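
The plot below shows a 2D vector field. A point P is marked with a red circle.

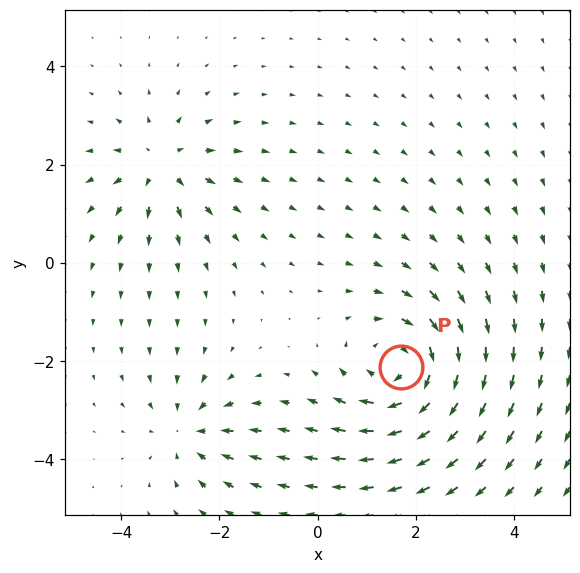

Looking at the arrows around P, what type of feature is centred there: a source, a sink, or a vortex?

vortex

At P (1.7, -2.1) the arrows circulate clockwise. Divergence ≈0, curl about -5 — near-zero divergence with nonzero curl is a vortex.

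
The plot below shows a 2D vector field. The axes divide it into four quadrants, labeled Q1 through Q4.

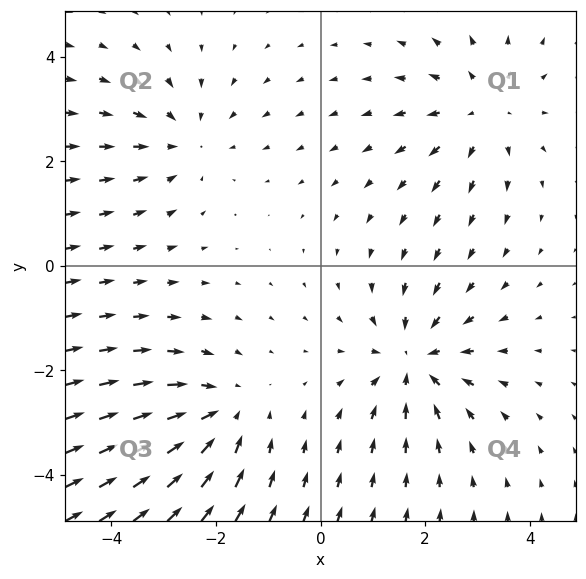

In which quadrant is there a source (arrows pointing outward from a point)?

Q1

The source sits at approximately (3.1, 3.0), which lies in quadrant Q1. The divergence there is about +3, positive as expected for a source.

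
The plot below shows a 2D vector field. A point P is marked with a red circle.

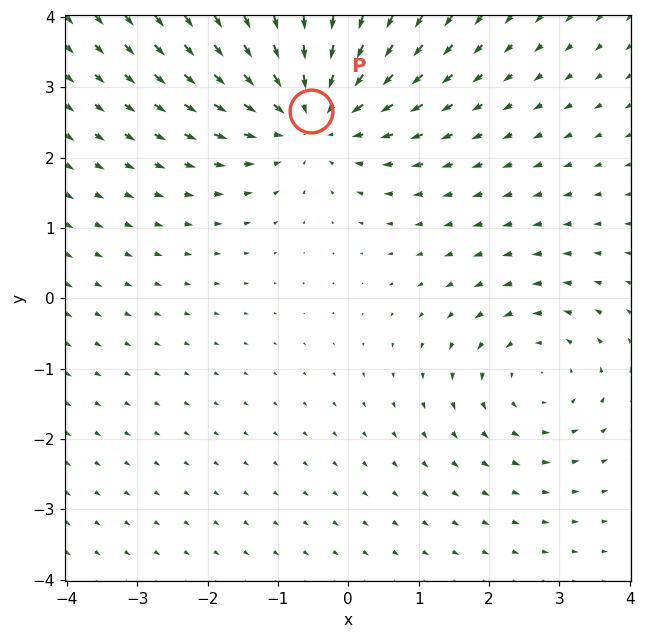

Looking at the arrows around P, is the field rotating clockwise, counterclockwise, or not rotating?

Near P at (-0.5, 2.7) the arrows show no circulation. The curl there is ≈0.

not rotating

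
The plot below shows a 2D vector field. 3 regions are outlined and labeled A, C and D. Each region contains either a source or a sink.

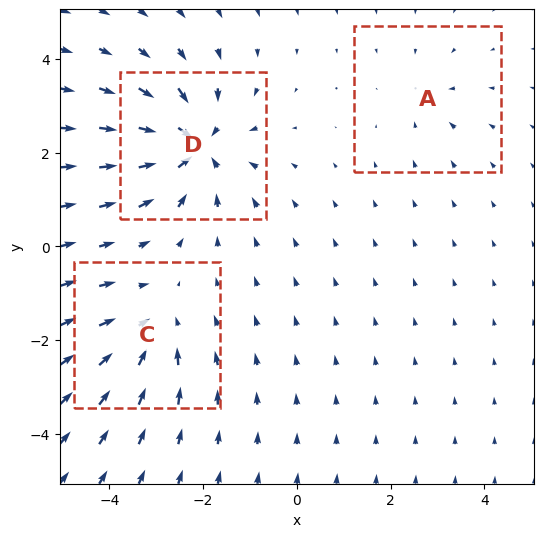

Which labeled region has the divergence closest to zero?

A

Divergence at each region's feature centre — A: about -2, C: about -4, D: about -6. Region A is closest to zero.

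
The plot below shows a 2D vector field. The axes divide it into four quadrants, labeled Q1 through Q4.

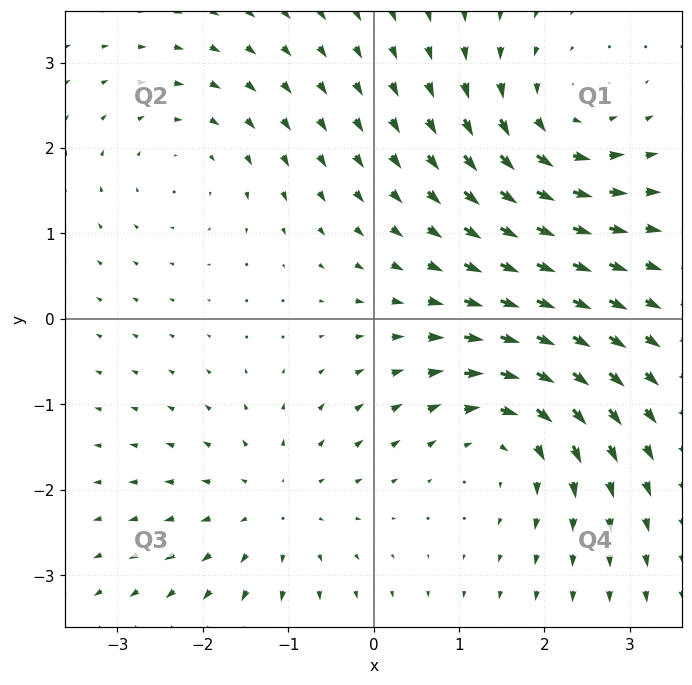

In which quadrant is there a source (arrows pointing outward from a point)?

The source sits at approximately (-1.2, -2.2), which lies in quadrant Q3. The divergence there is about +3, positive as expected for a source.

Q3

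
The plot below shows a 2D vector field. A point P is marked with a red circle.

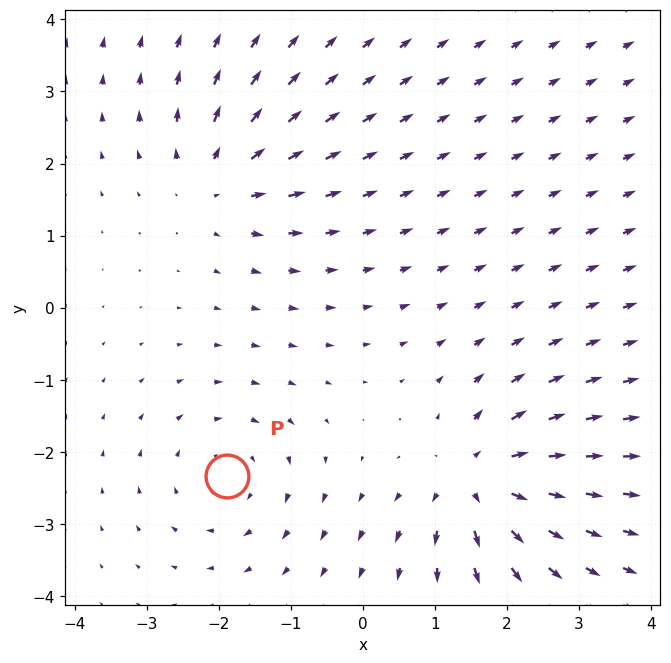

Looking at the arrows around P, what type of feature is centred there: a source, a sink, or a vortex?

At P (-1.9, -2.3) the arrows circulate clockwise. Divergence ≈0, curl about -4 — near-zero divergence with nonzero curl is a vortex.

vortex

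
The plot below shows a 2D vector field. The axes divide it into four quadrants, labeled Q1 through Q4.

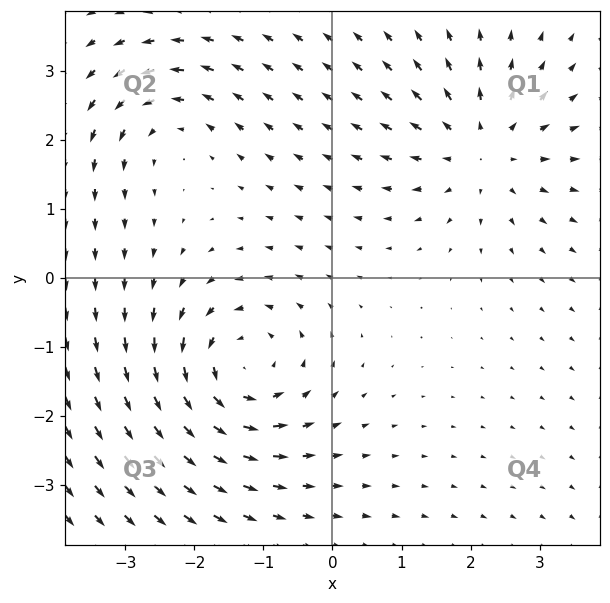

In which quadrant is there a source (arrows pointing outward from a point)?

The source sits at approximately (2.2, 1.9), which lies in quadrant Q1. The divergence there is about +4, positive as expected for a source.

Q1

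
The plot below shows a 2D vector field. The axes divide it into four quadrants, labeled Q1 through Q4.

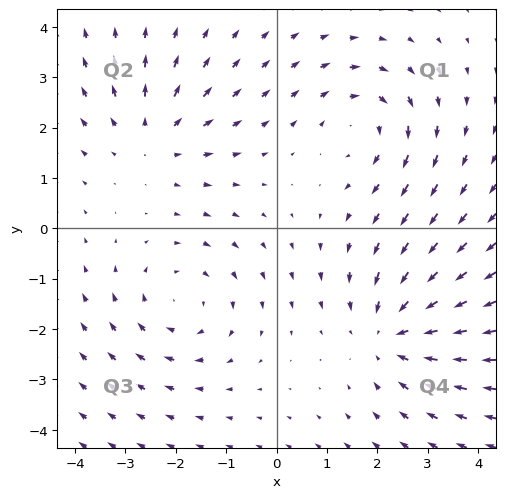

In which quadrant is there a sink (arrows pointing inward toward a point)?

The sink sits at approximately (2.3, -2.1), which lies in quadrant Q4. The divergence there is about -4, negative as expected for a sink.

Q4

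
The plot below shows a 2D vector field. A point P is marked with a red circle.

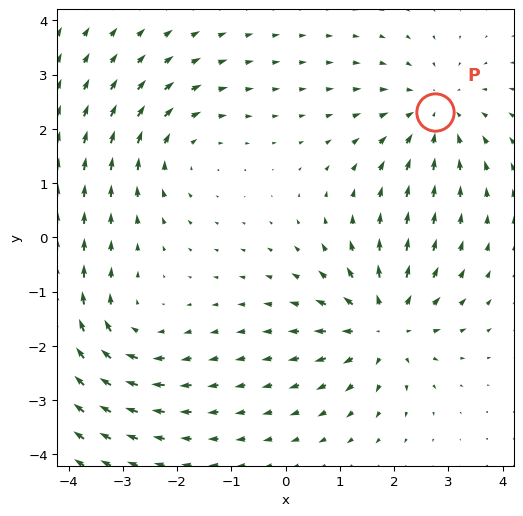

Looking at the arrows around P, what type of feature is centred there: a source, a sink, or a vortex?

sink

At P (2.8, 2.3) the arrows converge inward. Divergence about -3, curl ≈0 — negative divergence with near-zero curl is a sink.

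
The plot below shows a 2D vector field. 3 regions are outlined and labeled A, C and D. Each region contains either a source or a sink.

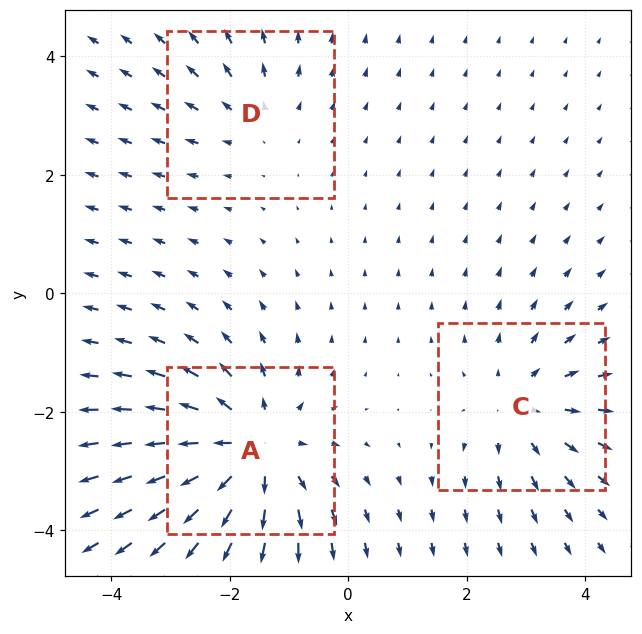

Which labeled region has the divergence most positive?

A

Divergence at each region's feature centre — A: about +4, C: about +3, D: about +2. Region A is most positive.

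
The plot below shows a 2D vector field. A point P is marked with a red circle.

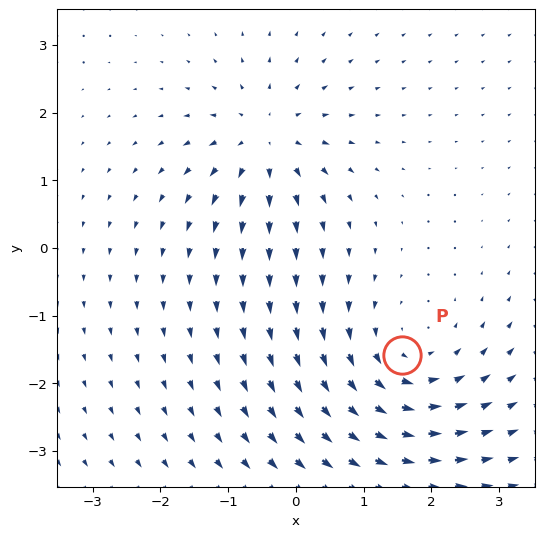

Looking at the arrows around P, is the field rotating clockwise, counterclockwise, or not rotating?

Near P at (1.6, -1.6) the arrows circulate counterclockwise. The curl (z-component) there is about +3; positive curl means counterclockwise rotation.

counterclockwise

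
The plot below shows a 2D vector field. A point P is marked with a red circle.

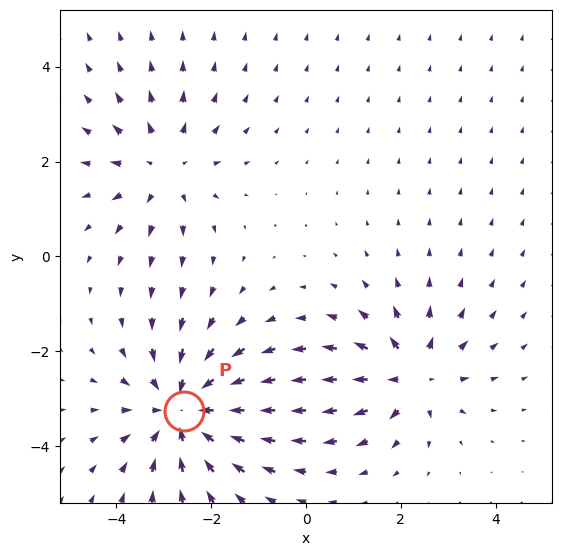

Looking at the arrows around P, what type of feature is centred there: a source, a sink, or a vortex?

sink

At P (-2.6, -3.3) the arrows converge inward. Divergence about -3, curl ≈0 — negative divergence with near-zero curl is a sink.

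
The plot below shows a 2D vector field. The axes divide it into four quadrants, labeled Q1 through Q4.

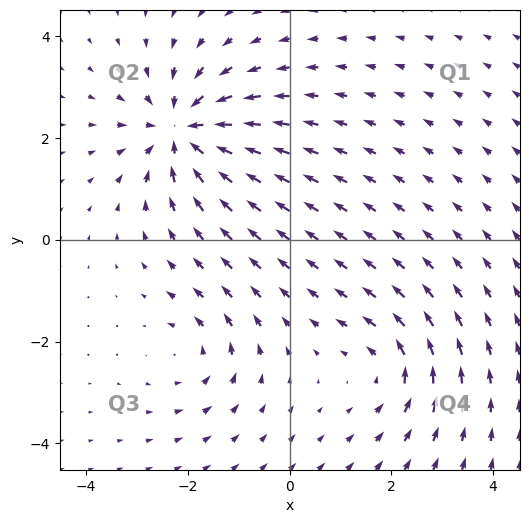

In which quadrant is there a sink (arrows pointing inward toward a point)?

The sink sits at approximately (-2.1, 2.1), which lies in quadrant Q2. The divergence there is about -5, negative as expected for a sink.

Q2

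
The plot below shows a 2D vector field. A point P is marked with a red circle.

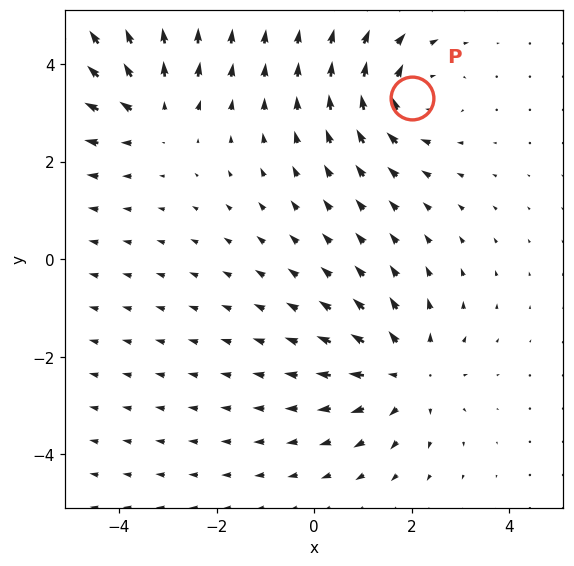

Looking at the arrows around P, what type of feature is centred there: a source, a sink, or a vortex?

vortex

At P (2.0, 3.3) the arrows circulate clockwise. Divergence ≈0, curl about -4 — near-zero divergence with nonzero curl is a vortex.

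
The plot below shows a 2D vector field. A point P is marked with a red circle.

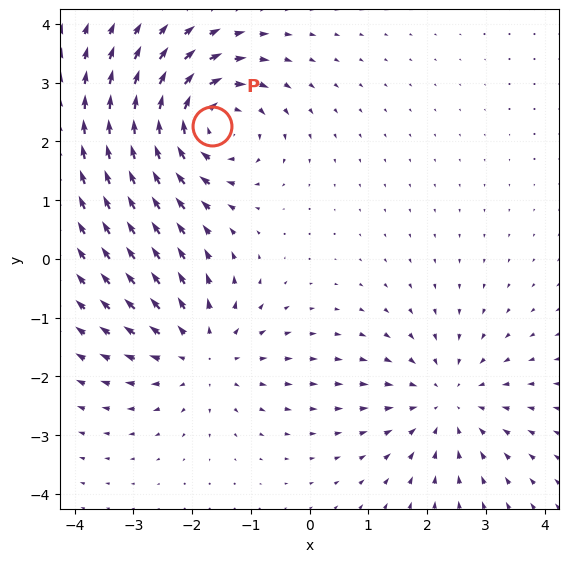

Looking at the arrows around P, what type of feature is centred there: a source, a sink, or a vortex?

vortex

At P (-1.7, 2.3) the arrows circulate clockwise. Divergence ≈0, curl about -5 — near-zero divergence with nonzero curl is a vortex.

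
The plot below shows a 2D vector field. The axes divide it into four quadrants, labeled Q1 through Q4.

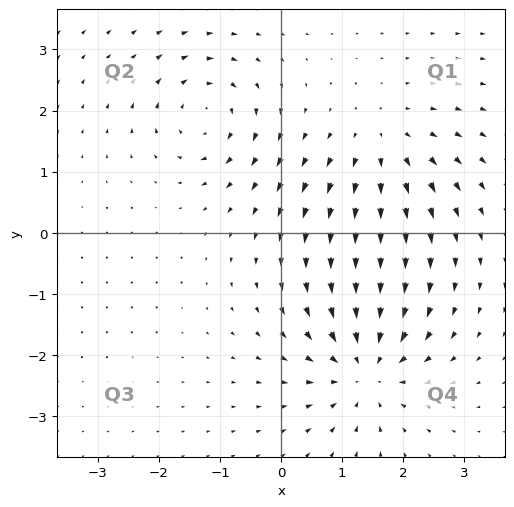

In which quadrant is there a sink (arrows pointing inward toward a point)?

The sink sits at approximately (1.4, -2.2), which lies in quadrant Q4. The divergence there is about -5, negative as expected for a sink.

Q4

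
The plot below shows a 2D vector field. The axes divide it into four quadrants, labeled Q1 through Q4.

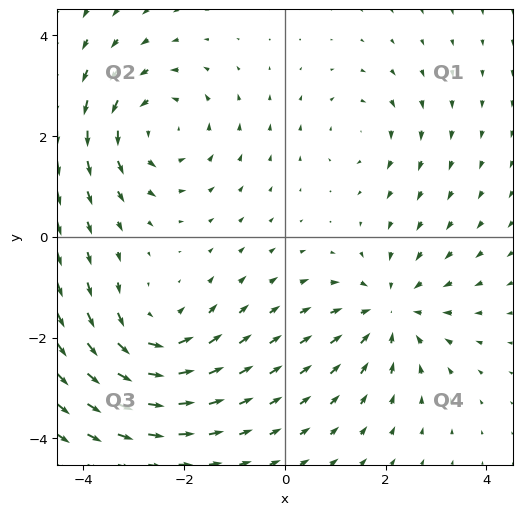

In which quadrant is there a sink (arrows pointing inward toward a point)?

The sink sits at approximately (2.1, -1.5), which lies in quadrant Q4. The divergence there is about -4, negative as expected for a sink.

Q4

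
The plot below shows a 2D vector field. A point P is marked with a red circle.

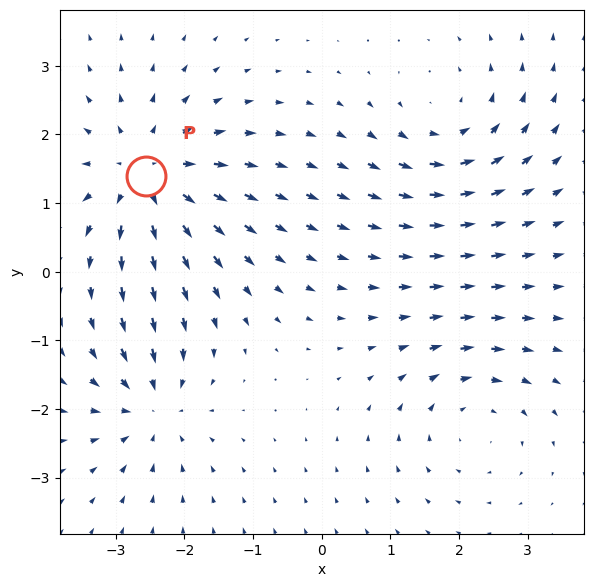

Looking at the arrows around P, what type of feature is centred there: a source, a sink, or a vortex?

At P (-2.6, 1.4) the arrows spread outward. Divergence about +4, curl ≈0 — positive divergence with near-zero curl is a source.

source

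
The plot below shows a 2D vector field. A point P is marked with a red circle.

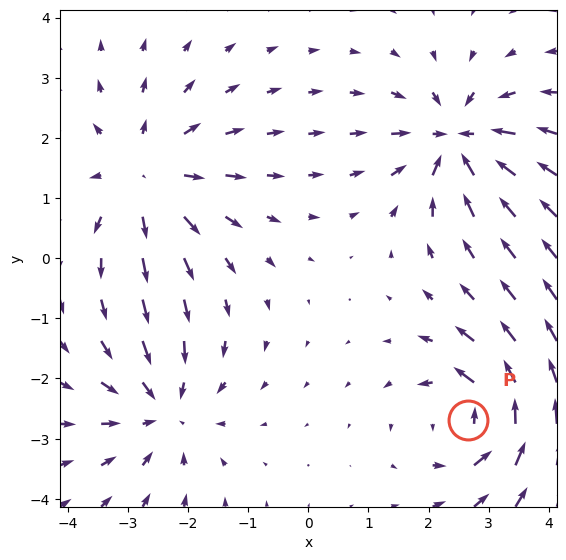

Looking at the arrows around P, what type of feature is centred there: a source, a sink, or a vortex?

vortex

At P (2.6, -2.7) the arrows circulate counterclockwise. Divergence ≈0, curl about +4 — near-zero divergence with nonzero curl is a vortex.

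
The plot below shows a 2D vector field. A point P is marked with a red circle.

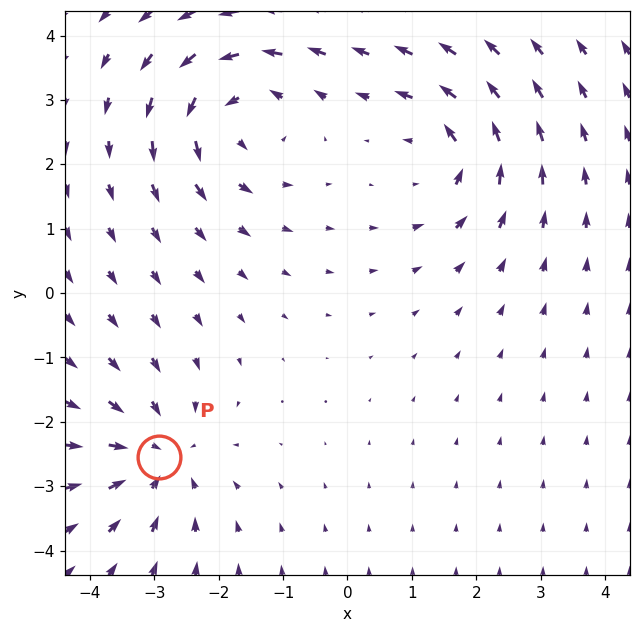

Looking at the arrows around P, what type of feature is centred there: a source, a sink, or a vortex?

At P (-2.9, -2.5) the arrows converge inward. Divergence about -3, curl ≈0 — negative divergence with near-zero curl is a sink.

sink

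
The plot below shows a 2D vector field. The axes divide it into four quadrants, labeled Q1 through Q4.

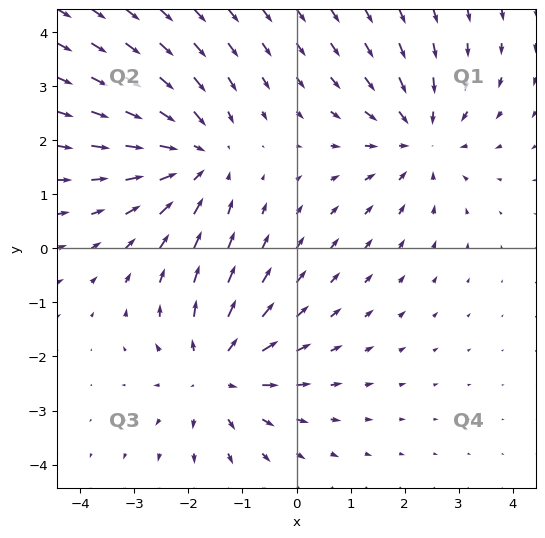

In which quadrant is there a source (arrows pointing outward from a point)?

The source sits at approximately (-1.5, -2.3), which lies in quadrant Q3. The divergence there is about +4, positive as expected for a source.

Q3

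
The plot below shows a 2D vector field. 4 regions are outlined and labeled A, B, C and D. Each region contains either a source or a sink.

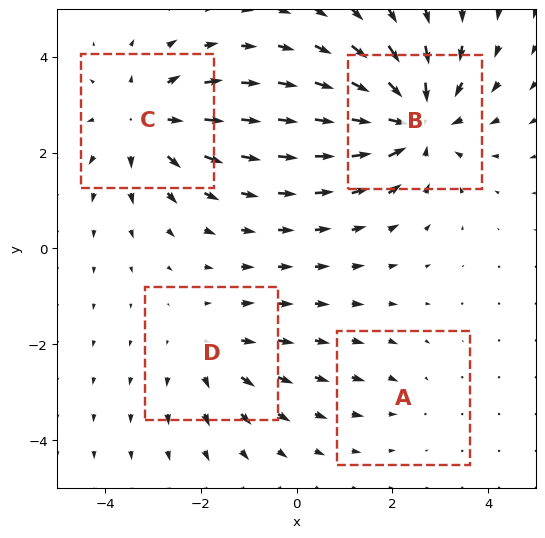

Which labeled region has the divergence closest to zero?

Divergence at each region's feature centre — A: about -2, B: about -6, C: about +5, D: about +3. Region A is closest to zero.

A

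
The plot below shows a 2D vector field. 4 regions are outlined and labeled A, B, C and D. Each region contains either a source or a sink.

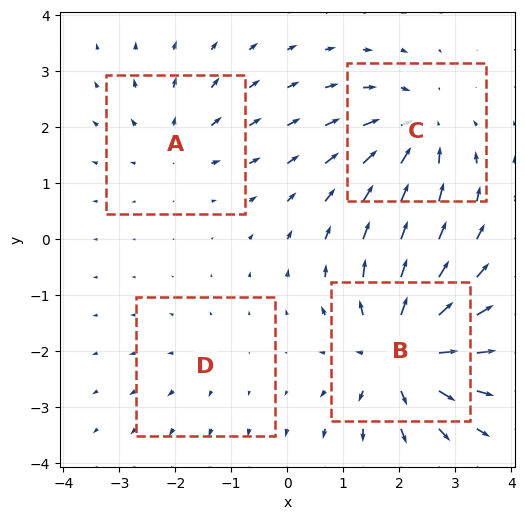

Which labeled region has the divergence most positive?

B

Divergence at each region's feature centre — A: about +3, B: about +7, C: about -5, D: about +2. Region B is most positive.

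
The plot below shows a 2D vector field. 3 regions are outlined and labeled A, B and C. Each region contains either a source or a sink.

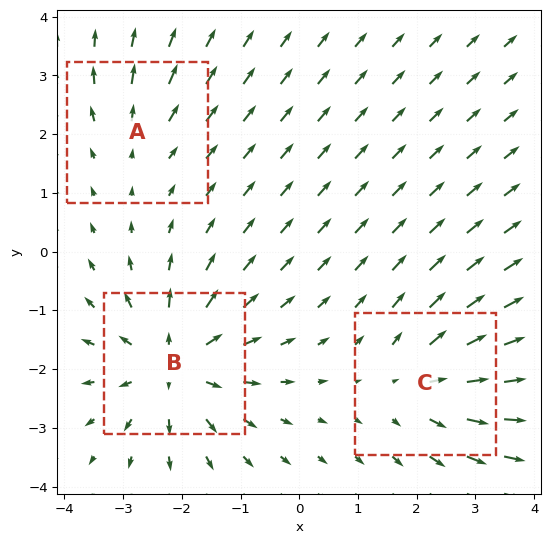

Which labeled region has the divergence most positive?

B

Divergence at each region's feature centre — A: about +2, B: about +5, C: about +3. Region B is most positive.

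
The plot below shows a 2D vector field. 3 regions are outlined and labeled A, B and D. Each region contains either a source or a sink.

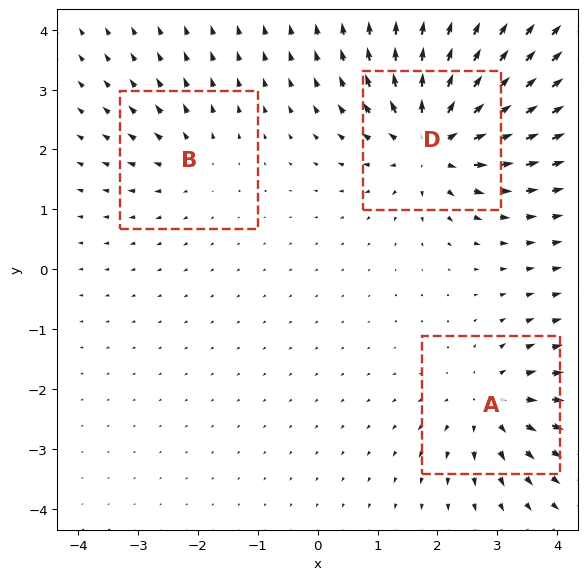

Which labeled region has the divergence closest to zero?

B

Divergence at each region's feature centre — A: about +4, B: about +2, D: about +6. Region B is closest to zero.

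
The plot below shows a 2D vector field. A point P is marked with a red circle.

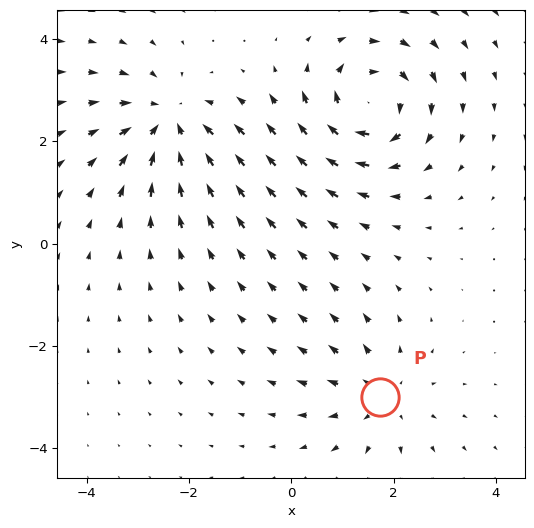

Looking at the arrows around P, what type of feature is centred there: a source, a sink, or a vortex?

source

At P (1.7, -3.0) the arrows spread outward. Divergence about +3, curl ≈0 — positive divergence with near-zero curl is a source.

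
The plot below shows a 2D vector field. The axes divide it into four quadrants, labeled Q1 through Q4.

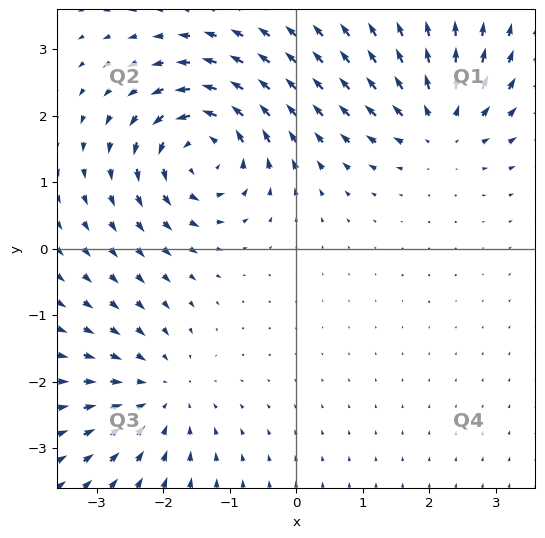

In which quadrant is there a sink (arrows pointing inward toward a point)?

The sink sits at approximately (-2.1, -2.2), which lies in quadrant Q3. The divergence there is about -3, negative as expected for a sink.

Q3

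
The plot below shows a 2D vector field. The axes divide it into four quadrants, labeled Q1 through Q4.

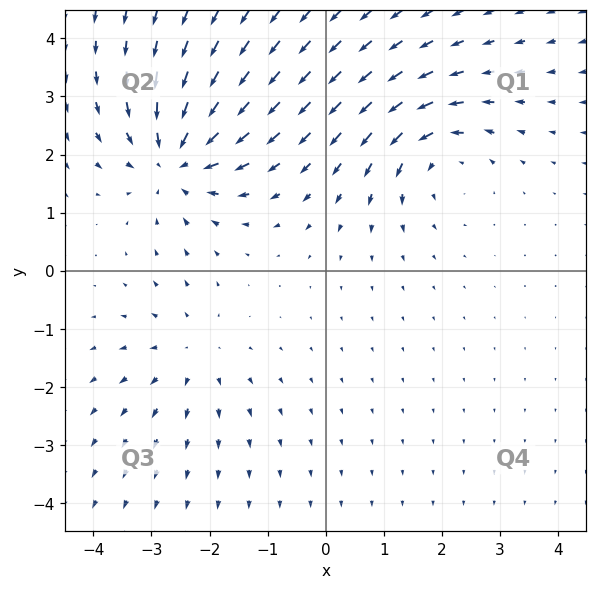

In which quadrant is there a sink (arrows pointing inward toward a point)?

Q2

The sink sits at approximately (-2.6, 1.9), which lies in quadrant Q2. The divergence there is about -5, negative as expected for a sink.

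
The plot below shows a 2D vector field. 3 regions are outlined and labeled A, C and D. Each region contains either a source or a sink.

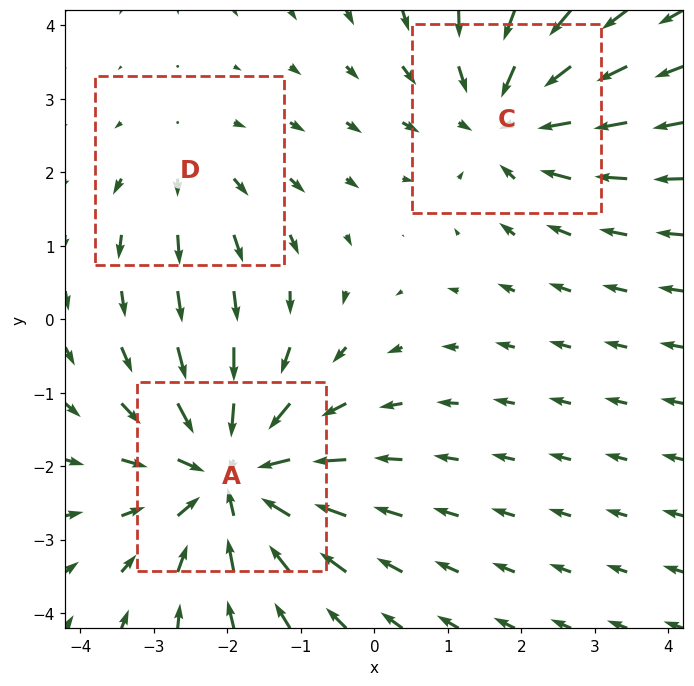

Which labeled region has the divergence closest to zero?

D

Divergence at each region's feature centre — A: about -4, C: about -3, D: about +2. Region D is closest to zero.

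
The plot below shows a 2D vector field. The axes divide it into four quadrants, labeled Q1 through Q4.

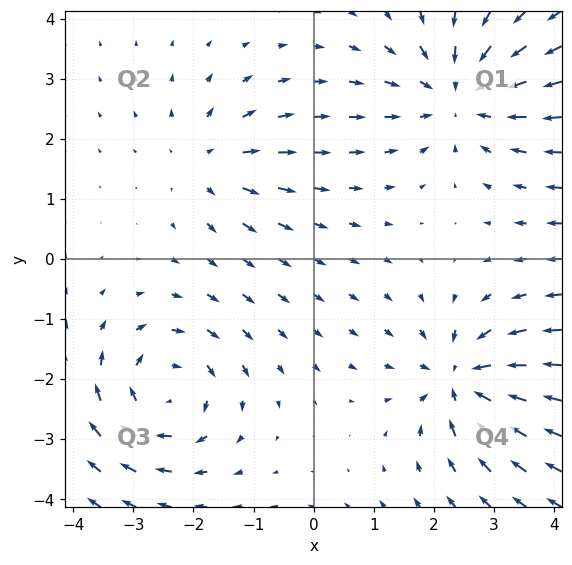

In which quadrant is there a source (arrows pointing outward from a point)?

Q2

The source sits at approximately (-1.7, 1.6), which lies in quadrant Q2. The divergence there is about +3, positive as expected for a source.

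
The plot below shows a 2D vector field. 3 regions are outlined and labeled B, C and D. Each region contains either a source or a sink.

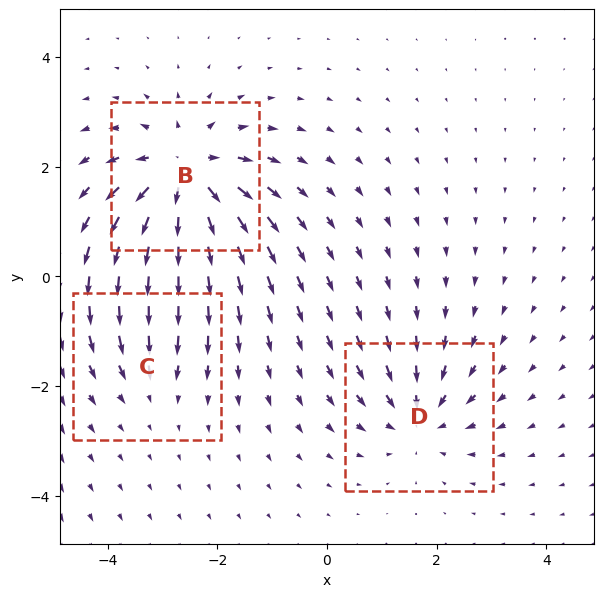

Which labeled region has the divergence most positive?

B

Divergence at each region's feature centre — B: about +6, C: about -2, D: about -4. Region B is most positive.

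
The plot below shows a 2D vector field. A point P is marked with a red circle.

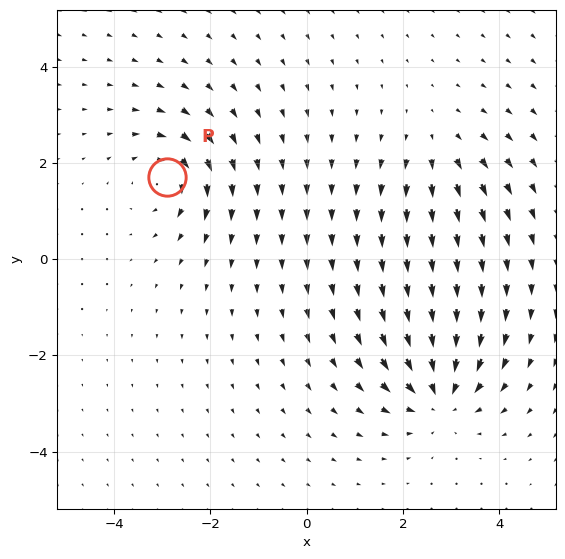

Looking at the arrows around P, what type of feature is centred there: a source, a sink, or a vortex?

vortex

At P (-2.9, 1.7) the arrows circulate clockwise. Divergence ≈0, curl about -5 — near-zero divergence with nonzero curl is a vortex.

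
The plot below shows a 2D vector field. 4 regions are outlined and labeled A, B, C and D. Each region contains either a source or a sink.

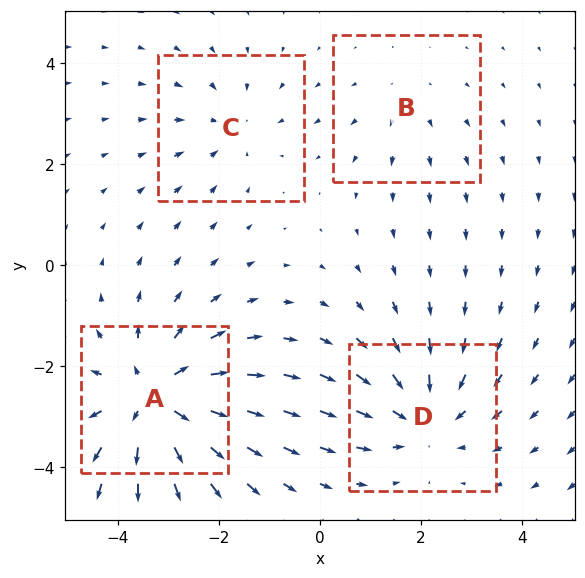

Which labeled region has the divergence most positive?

A

Divergence at each region's feature centre — A: about +6, B: about +2, C: about -3, D: about -4. Region A is most positive.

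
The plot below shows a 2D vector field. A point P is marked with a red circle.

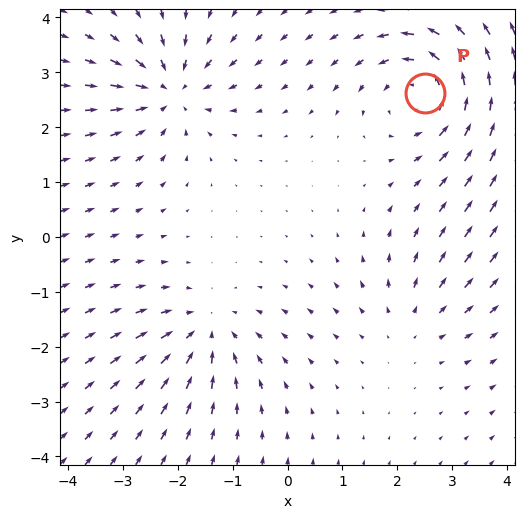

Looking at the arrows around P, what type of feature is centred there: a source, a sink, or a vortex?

At P (2.5, 2.6) the arrows circulate counterclockwise. Divergence ≈0, curl about +5 — near-zero divergence with nonzero curl is a vortex.

vortex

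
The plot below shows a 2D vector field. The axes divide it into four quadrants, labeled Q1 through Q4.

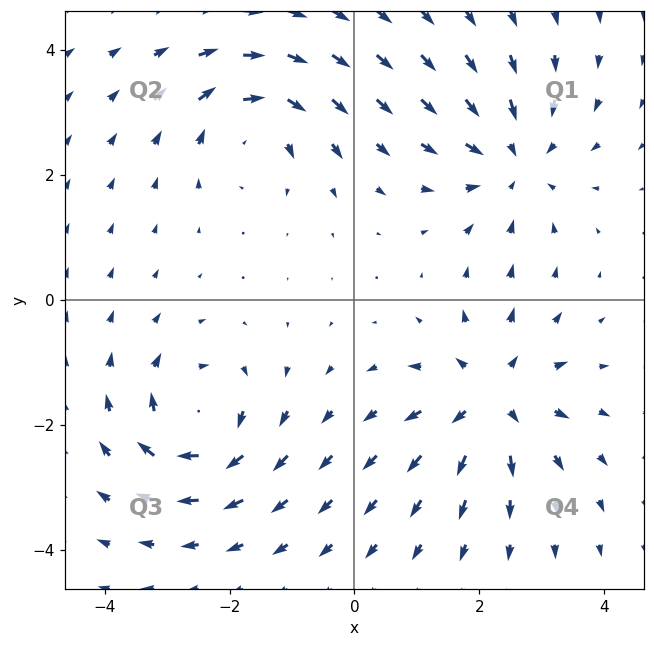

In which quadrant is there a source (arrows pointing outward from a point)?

The source sits at approximately (2.2, -1.6), which lies in quadrant Q4. The divergence there is about +6, positive as expected for a source.

Q4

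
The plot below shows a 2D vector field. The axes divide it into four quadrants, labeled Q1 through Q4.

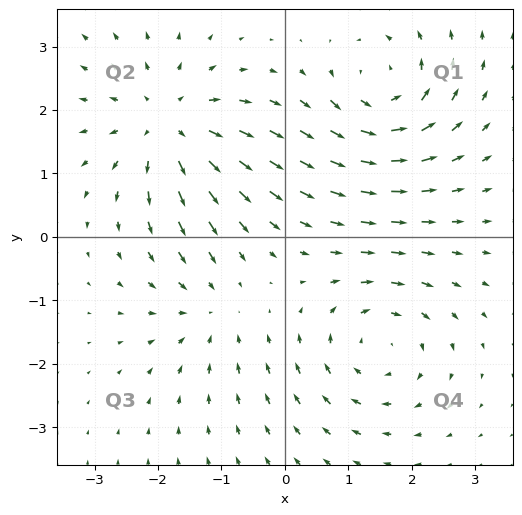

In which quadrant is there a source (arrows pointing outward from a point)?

Q2

The source sits at approximately (-1.8, 1.8), which lies in quadrant Q2. The divergence there is about +5, positive as expected for a source.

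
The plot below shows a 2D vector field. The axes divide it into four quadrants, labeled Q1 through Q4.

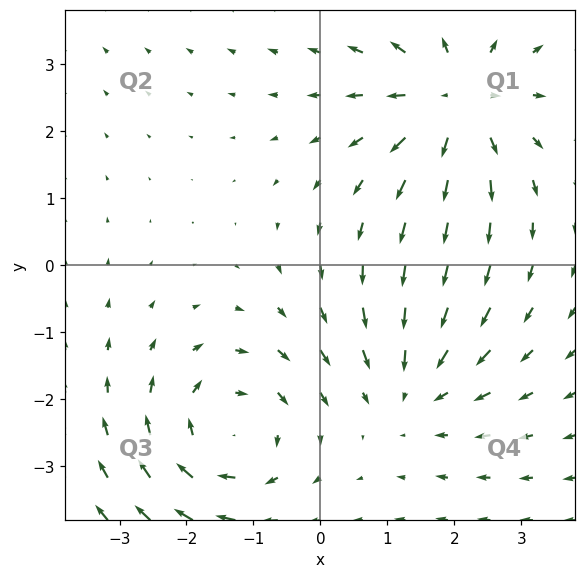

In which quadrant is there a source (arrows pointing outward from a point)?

The source sits at approximately (2.0, 2.5), which lies in quadrant Q1. The divergence there is about +4, positive as expected for a source.

Q1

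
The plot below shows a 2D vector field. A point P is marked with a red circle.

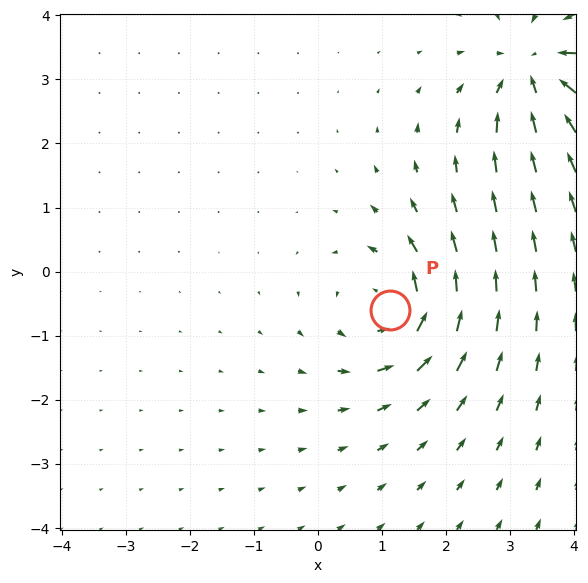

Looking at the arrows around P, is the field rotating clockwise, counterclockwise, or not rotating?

counterclockwise

Near P at (1.1, -0.6) the arrows circulate counterclockwise. The curl (z-component) there is about +5; positive curl means counterclockwise rotation.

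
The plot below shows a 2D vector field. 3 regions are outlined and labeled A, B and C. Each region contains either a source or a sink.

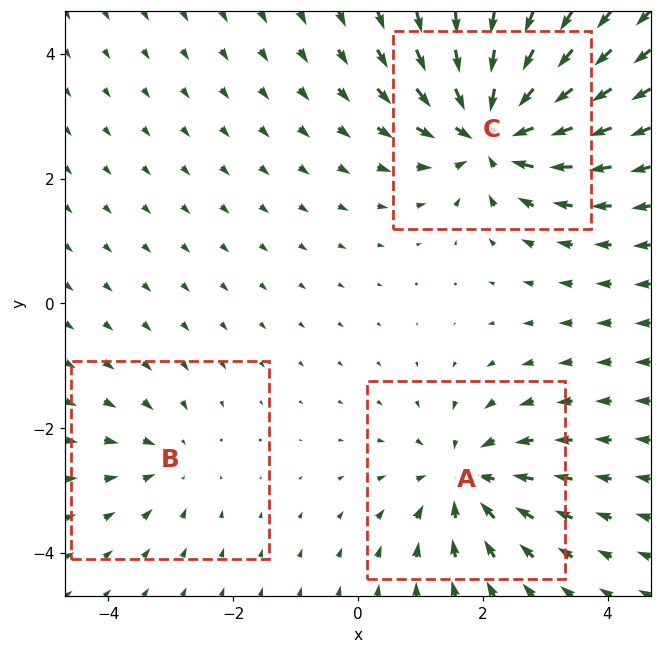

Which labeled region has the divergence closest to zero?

Divergence at each region's feature centre — A: about -4, B: about -2, C: about -5. Region B is closest to zero.

B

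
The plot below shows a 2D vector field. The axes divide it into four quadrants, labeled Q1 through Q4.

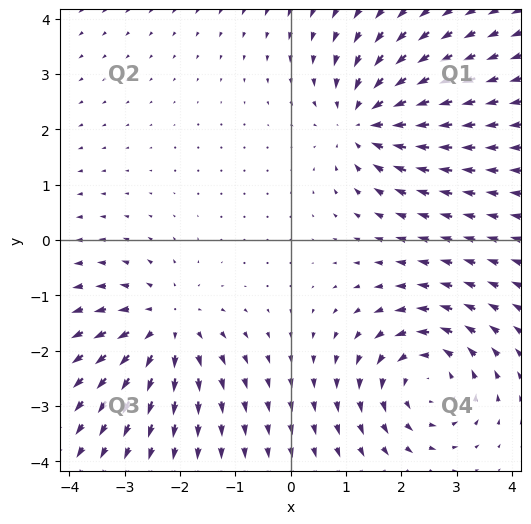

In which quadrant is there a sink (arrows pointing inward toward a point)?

The sink sits at approximately (1.3, 2.2), which lies in quadrant Q1. The divergence there is about -4, negative as expected for a sink.

Q1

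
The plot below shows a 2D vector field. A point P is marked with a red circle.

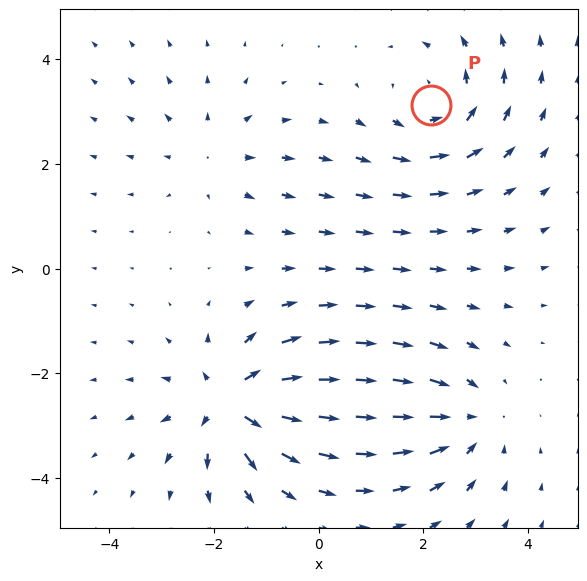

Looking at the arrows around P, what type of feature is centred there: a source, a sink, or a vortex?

At P (2.1, 3.1) the arrows circulate counterclockwise. Divergence ≈0, curl about +3 — near-zero divergence with nonzero curl is a vortex.

vortex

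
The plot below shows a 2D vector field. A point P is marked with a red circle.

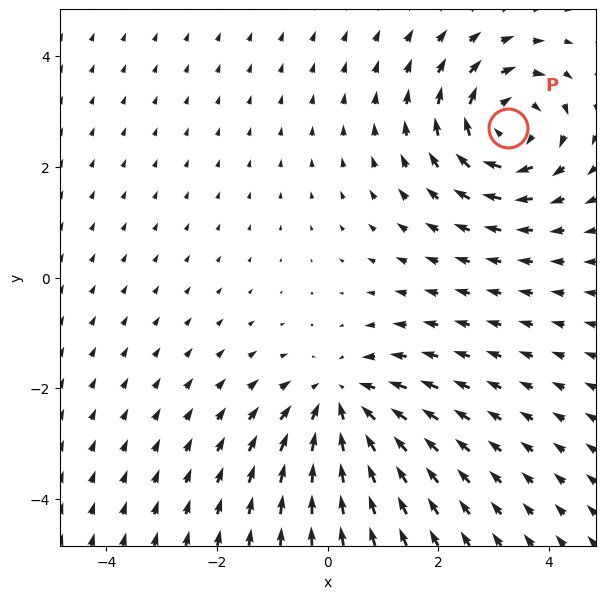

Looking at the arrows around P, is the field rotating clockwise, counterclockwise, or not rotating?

clockwise

Near P at (3.3, 2.7) the arrows circulate clockwise. The curl (z-component) there is about -3; negative curl means clockwise rotation.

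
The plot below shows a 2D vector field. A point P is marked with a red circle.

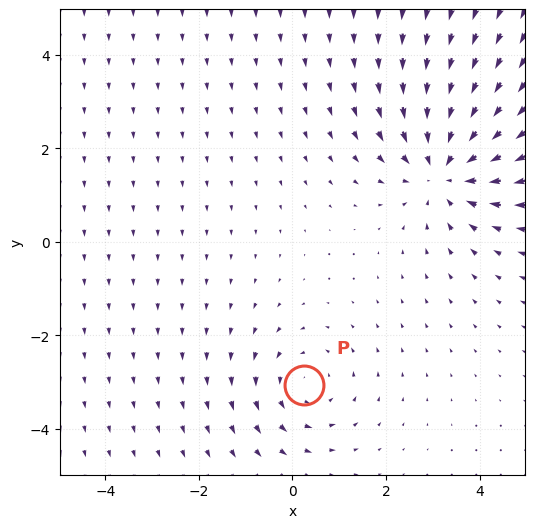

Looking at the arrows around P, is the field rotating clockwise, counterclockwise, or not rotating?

Near P at (0.3, -3.1) the arrows circulate counterclockwise. The curl (z-component) there is about +3; positive curl means counterclockwise rotation.

counterclockwise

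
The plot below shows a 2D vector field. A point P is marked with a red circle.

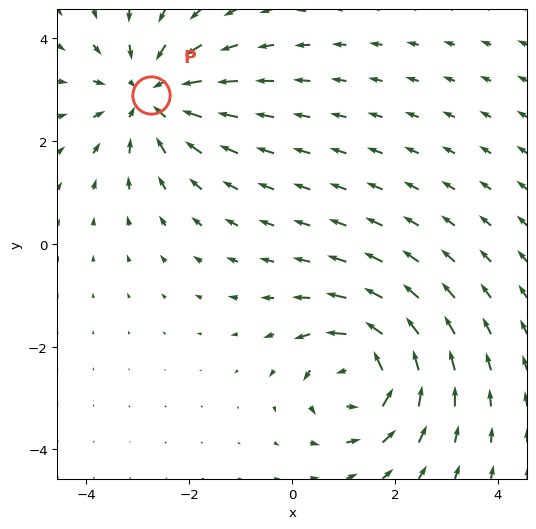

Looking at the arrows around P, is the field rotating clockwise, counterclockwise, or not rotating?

Near P at (-2.8, 2.9) the arrows show no circulation. The curl there is ≈0.

not rotating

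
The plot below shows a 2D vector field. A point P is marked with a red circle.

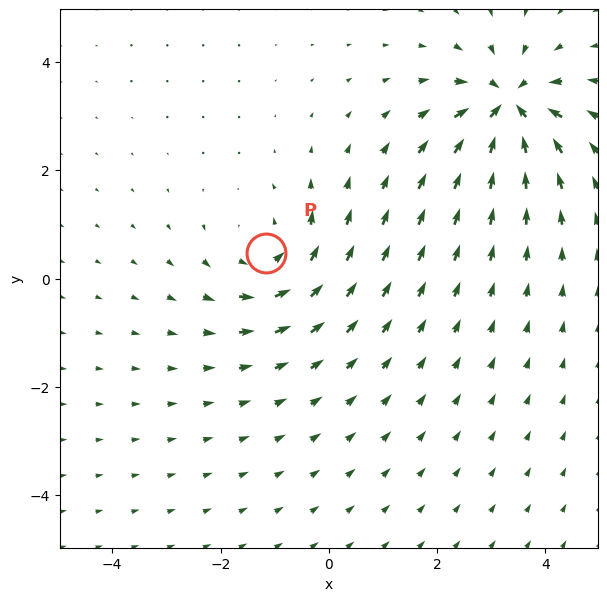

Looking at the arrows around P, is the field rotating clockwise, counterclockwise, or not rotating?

counterclockwise

Near P at (-1.2, 0.5) the arrows circulate counterclockwise. The curl (z-component) there is about +3; positive curl means counterclockwise rotation.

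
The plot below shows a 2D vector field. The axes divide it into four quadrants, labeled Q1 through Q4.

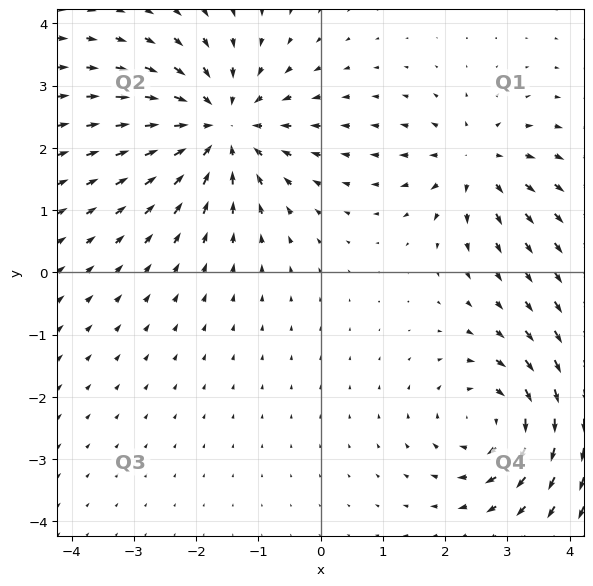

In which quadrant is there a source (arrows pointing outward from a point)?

Q1

The source sits at approximately (2.5, 1.8), which lies in quadrant Q1. The divergence there is about +4, positive as expected for a source.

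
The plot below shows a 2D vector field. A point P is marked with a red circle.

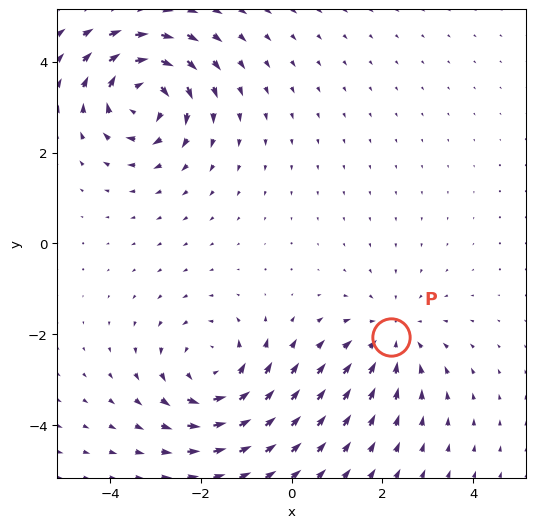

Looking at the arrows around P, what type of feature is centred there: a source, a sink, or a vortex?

At P (2.2, -2.1) the arrows converge inward. Divergence about -2, curl ≈0 — negative divergence with near-zero curl is a sink.

sink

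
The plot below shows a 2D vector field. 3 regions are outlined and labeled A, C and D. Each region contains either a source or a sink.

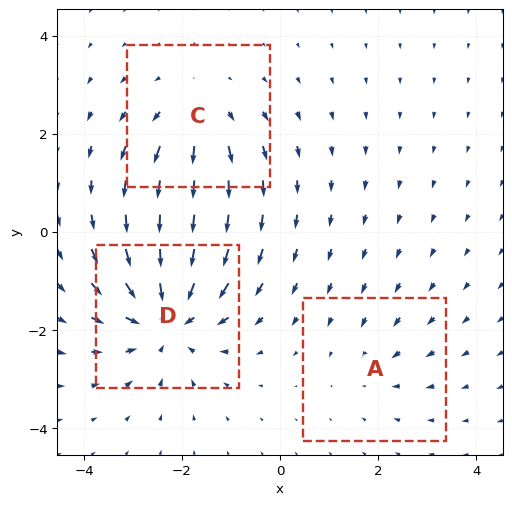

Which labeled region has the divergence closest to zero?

A

Divergence at each region's feature centre — A: about -2, C: about +3, D: about -5. Region A is closest to zero.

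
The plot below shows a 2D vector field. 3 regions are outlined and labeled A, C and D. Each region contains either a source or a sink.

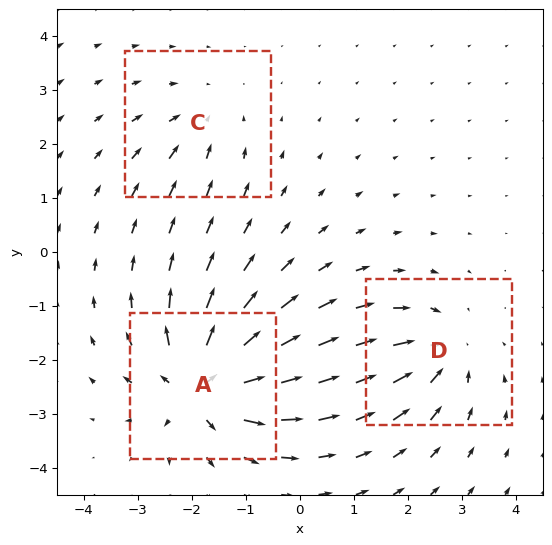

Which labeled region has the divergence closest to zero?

C

Divergence at each region's feature centre — A: about +6, C: about -2, D: about -4. Region C is closest to zero.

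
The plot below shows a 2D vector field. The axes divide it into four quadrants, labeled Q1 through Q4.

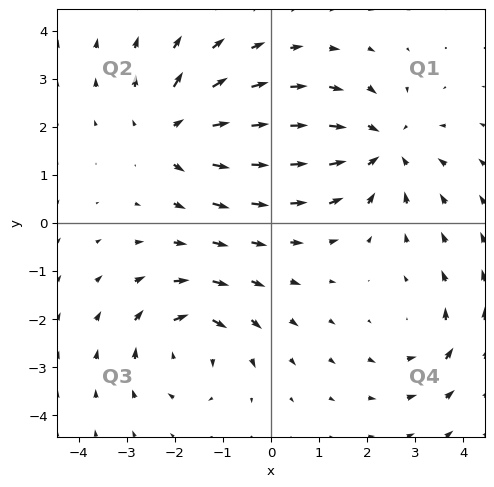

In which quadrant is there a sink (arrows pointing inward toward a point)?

Q1

The sink sits at approximately (2.3, 1.6), which lies in quadrant Q1. The divergence there is about -4, negative as expected for a sink.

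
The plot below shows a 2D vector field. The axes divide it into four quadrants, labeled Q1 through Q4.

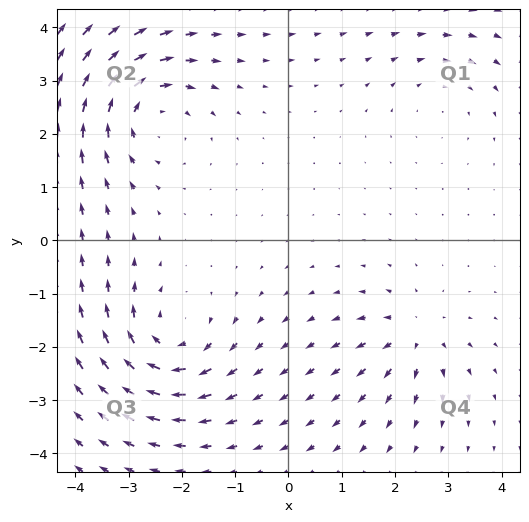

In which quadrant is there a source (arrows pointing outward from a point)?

Q4

The source sits at approximately (2.4, -1.8), which lies in quadrant Q4. The divergence there is about +4, positive as expected for a source.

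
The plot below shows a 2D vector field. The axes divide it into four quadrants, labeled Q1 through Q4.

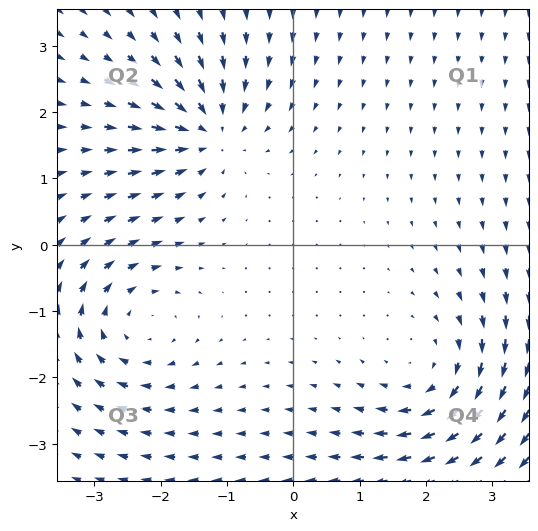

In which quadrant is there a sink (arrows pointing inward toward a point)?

Q2

The sink sits at approximately (-1.3, 1.7), which lies in quadrant Q2. The divergence there is about -4, negative as expected for a sink.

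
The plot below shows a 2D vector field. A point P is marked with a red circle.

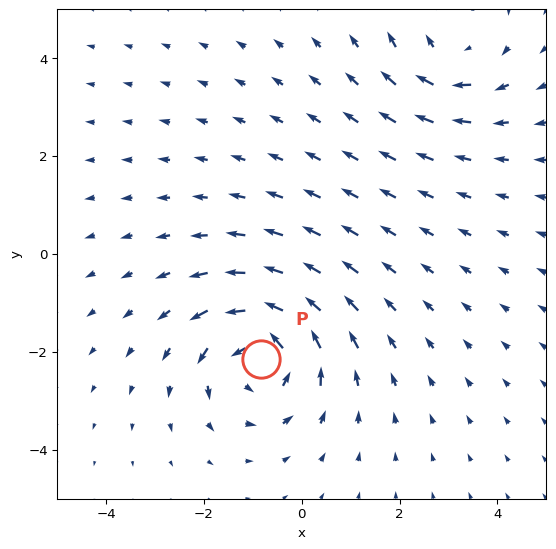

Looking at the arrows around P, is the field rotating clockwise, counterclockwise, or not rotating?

counterclockwise

Near P at (-0.8, -2.2) the arrows circulate counterclockwise. The curl (z-component) there is about +5; positive curl means counterclockwise rotation.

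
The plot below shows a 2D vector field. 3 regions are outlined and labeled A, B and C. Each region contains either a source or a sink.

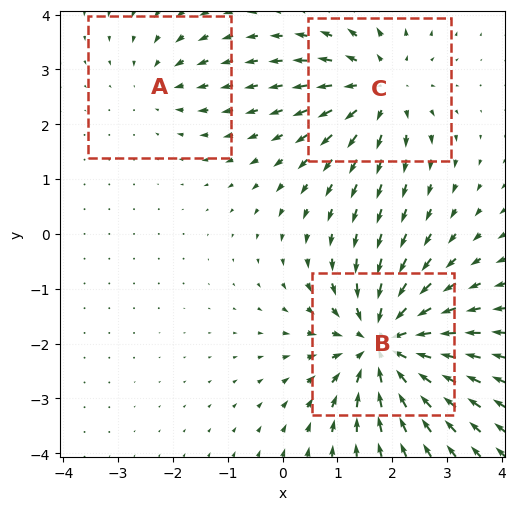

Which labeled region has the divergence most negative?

Divergence at each region's feature centre — A: about -2, B: about -5, C: about +3. Region B is most negative.

B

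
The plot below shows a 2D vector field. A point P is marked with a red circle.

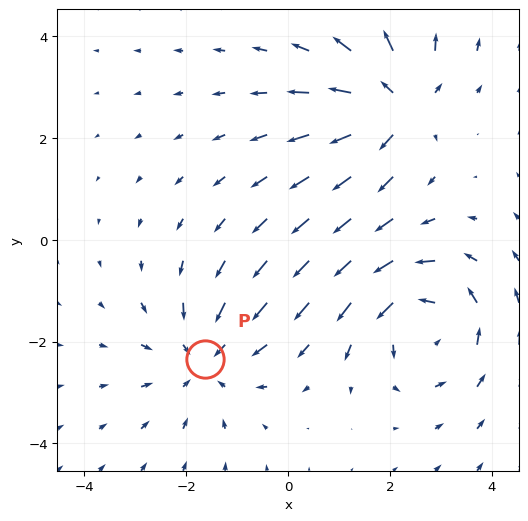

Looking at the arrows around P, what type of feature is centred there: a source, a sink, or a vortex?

At P (-1.6, -2.3) the arrows converge inward. Divergence about -3, curl ≈0 — negative divergence with near-zero curl is a sink.

sink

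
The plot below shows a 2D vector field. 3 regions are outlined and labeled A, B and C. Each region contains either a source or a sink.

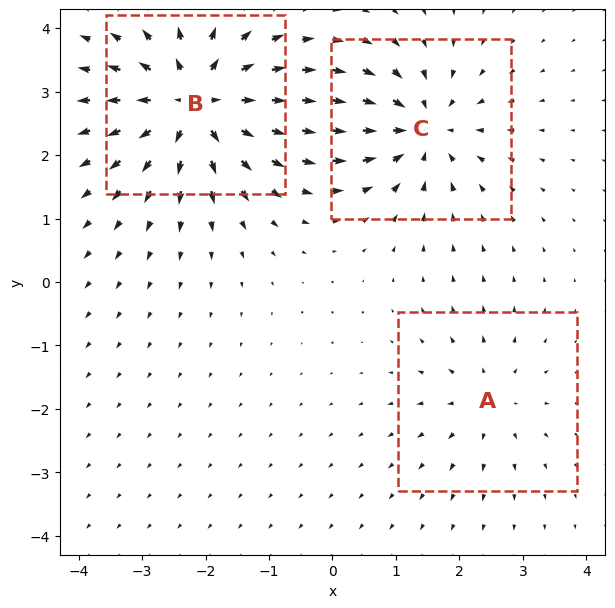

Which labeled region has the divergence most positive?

B

Divergence at each region's feature centre — A: about +2, B: about +6, C: about -4. Region B is most positive.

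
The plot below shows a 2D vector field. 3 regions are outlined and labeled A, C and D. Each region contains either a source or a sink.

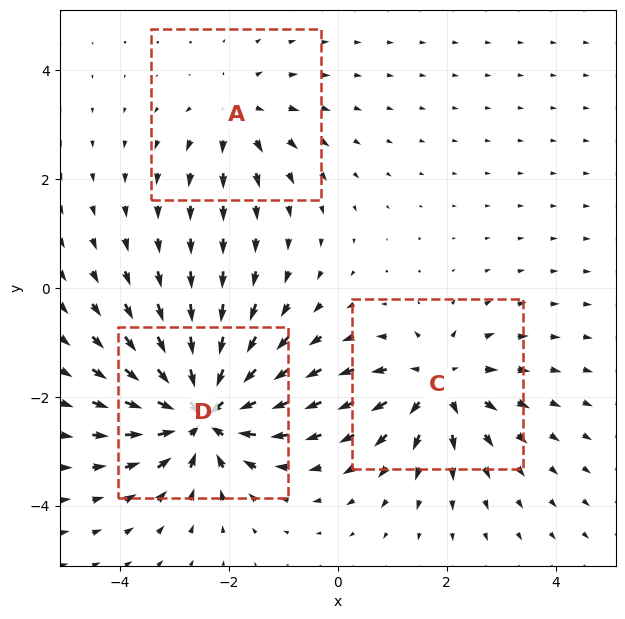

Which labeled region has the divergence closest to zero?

Divergence at each region's feature centre — A: about +2, C: about +4, D: about -6. Region A is closest to zero.

A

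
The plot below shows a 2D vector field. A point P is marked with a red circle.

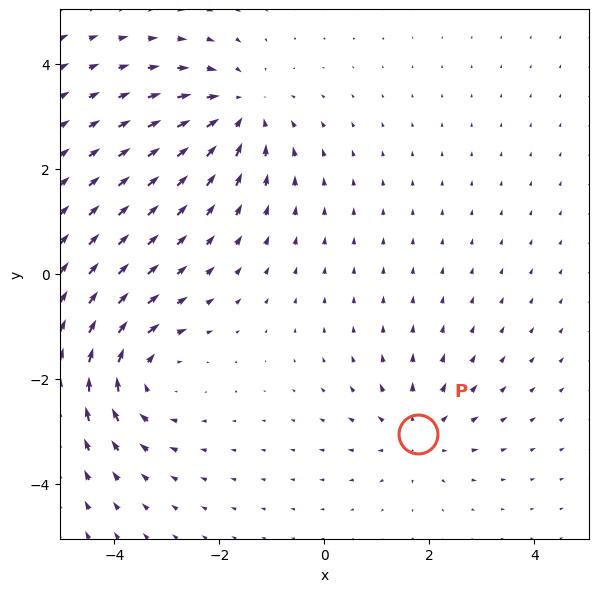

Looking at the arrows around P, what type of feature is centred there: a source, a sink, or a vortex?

source

At P (1.8, -3.0) the arrows spread outward. Divergence about +3, curl ≈0 — positive divergence with near-zero curl is a source.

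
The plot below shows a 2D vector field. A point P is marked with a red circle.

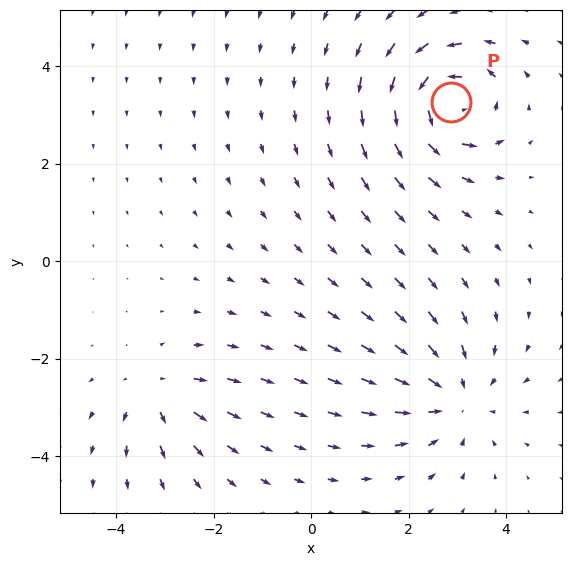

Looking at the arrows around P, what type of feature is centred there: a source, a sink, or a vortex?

At P (2.9, 3.3) the arrows circulate counterclockwise. Divergence ≈0, curl about +6 — near-zero divergence with nonzero curl is a vortex.

vortex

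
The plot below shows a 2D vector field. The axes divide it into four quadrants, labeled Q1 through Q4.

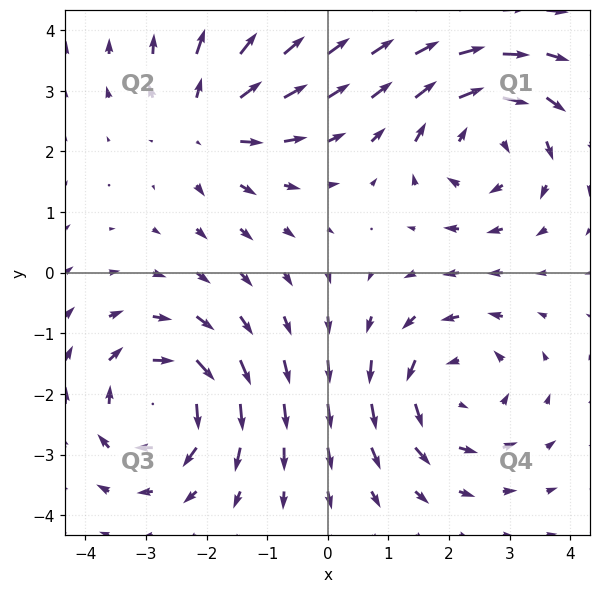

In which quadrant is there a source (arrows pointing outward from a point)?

Q2

The source sits at approximately (-2.0, 2.5), which lies in quadrant Q2. The divergence there is about +3, positive as expected for a source.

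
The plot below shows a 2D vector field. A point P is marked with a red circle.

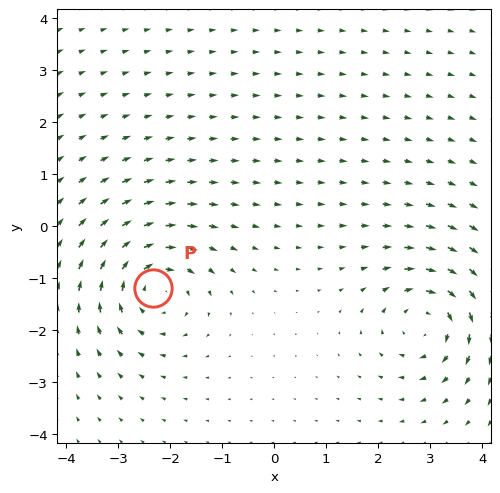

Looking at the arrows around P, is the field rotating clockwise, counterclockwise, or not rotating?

clockwise

Near P at (-2.3, -1.2) the arrows circulate clockwise. The curl (z-component) there is about -5; negative curl means clockwise rotation.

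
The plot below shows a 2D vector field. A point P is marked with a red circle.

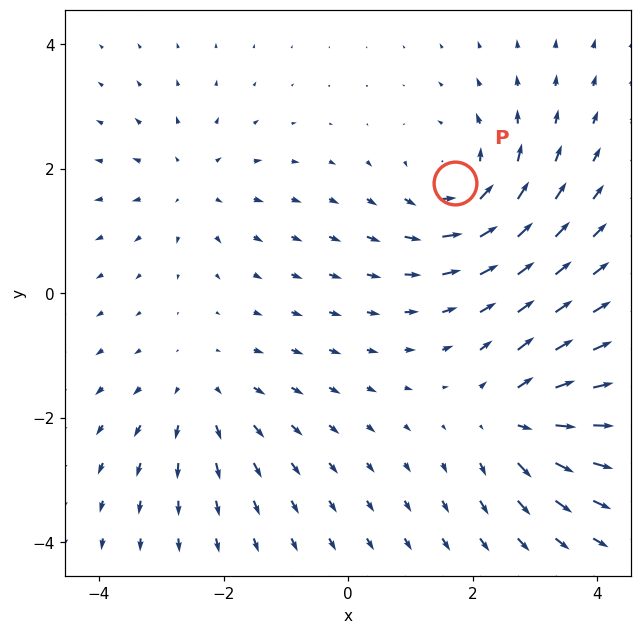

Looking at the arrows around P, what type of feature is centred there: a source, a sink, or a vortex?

vortex

At P (1.7, 1.8) the arrows circulate counterclockwise. Divergence ≈0, curl about +5 — near-zero divergence with nonzero curl is a vortex.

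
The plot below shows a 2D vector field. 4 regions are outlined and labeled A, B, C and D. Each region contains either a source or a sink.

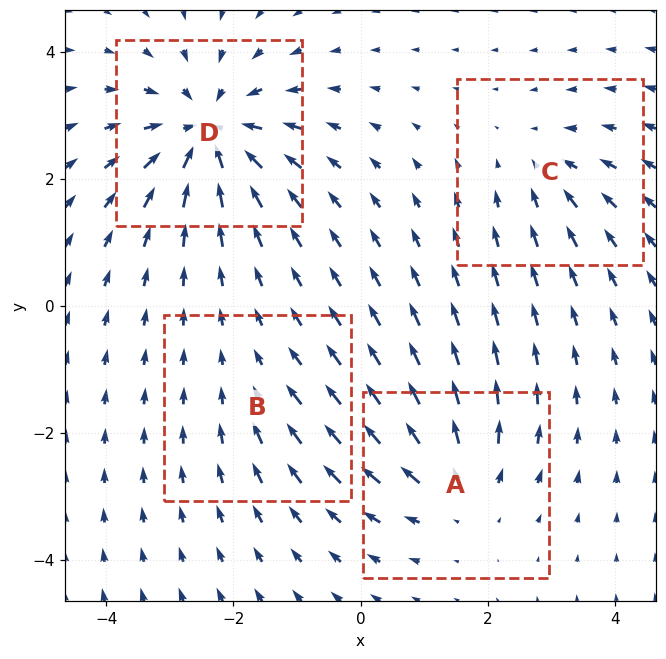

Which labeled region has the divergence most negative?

D

Divergence at each region's feature centre — A: about +5, B: about -2, C: about -3, D: about -7. Region D is most negative.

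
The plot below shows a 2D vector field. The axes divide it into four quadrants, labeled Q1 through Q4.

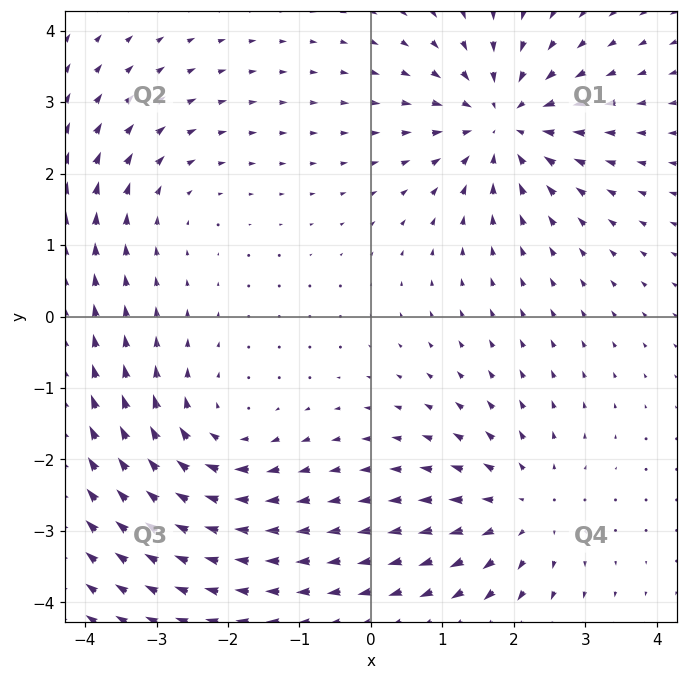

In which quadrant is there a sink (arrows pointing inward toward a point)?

Q1

The sink sits at approximately (1.8, 2.7), which lies in quadrant Q1. The divergence there is about -6, negative as expected for a sink.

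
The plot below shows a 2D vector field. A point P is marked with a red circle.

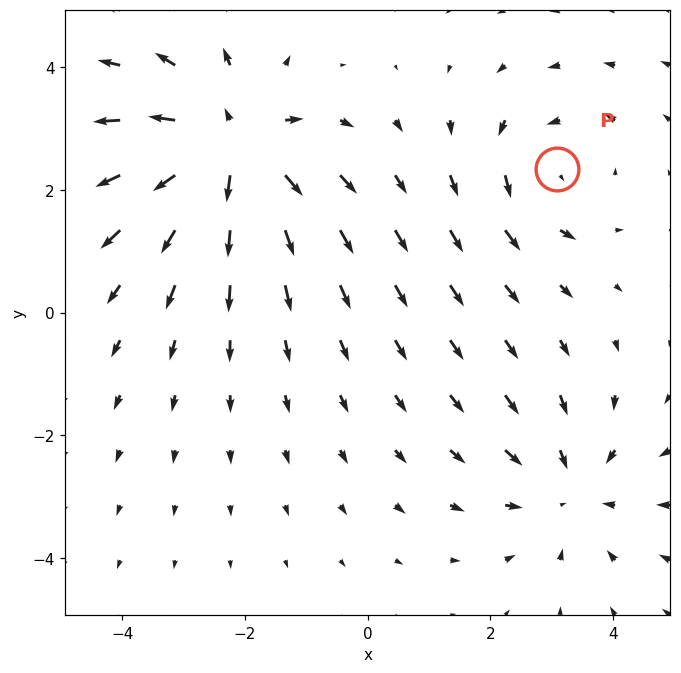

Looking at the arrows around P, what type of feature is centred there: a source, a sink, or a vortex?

vortex

At P (3.1, 2.3) the arrows circulate counterclockwise. Divergence ≈0, curl about +2 — near-zero divergence with nonzero curl is a vortex.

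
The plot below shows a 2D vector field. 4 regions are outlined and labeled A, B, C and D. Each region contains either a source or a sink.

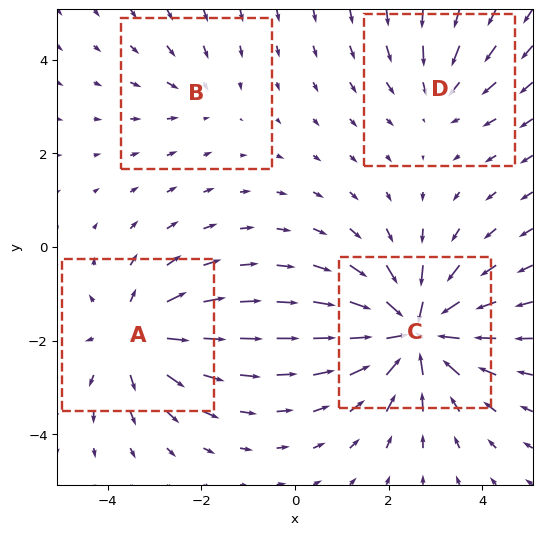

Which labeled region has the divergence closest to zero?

Divergence at each region's feature centre — A: about +5, B: about -2, C: about -7, D: about -3. Region B is closest to zero.

B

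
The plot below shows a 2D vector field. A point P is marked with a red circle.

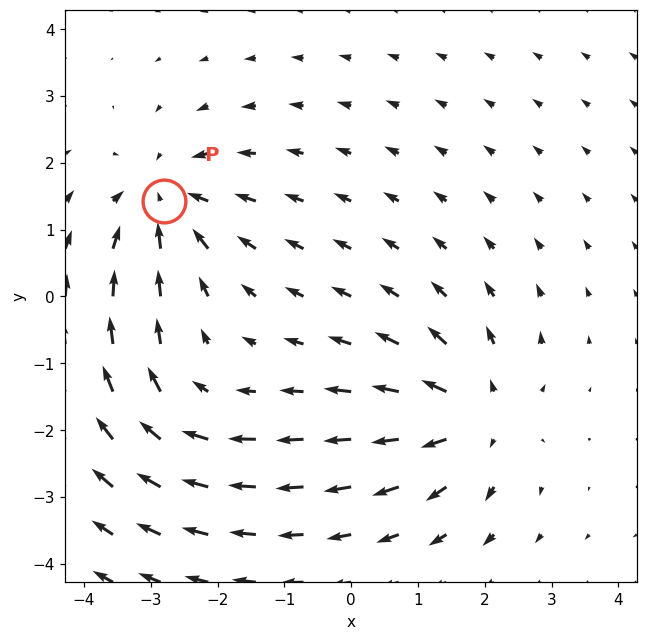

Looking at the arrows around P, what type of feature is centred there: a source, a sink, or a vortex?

At P (-2.8, 1.4) the arrows converge inward. Divergence about -4, curl ≈0 — negative divergence with near-zero curl is a sink.

sink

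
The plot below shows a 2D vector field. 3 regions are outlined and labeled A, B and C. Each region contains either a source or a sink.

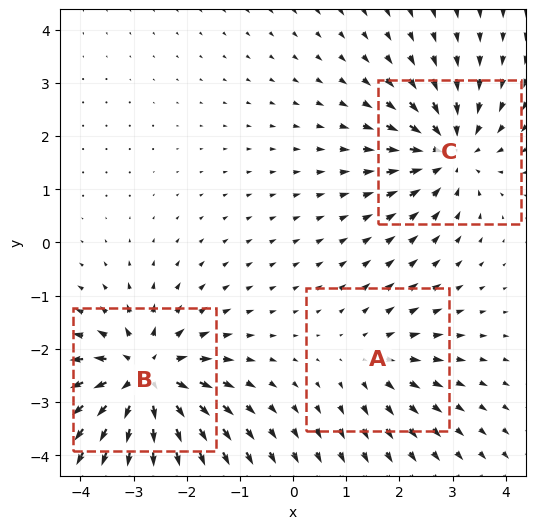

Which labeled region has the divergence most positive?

Divergence at each region's feature centre — A: about +2, B: about +5, C: about -4. Region B is most positive.

B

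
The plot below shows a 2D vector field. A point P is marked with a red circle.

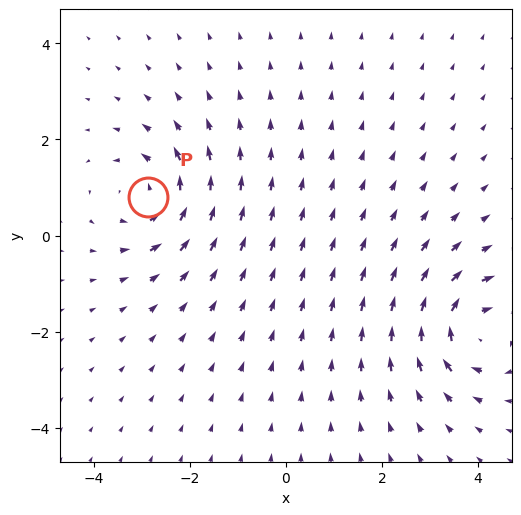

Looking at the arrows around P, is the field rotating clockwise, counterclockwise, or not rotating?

Near P at (-2.9, 0.8) the arrows circulate counterclockwise. The curl (z-component) there is about +5; positive curl means counterclockwise rotation.

counterclockwise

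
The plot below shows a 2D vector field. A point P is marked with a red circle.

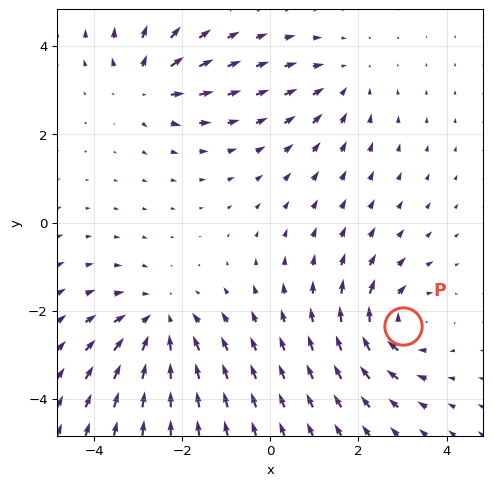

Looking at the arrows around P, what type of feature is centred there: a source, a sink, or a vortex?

At P (3.0, -2.3) the arrows circulate clockwise. Divergence ≈0, curl about -4 — near-zero divergence with nonzero curl is a vortex.

vortex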